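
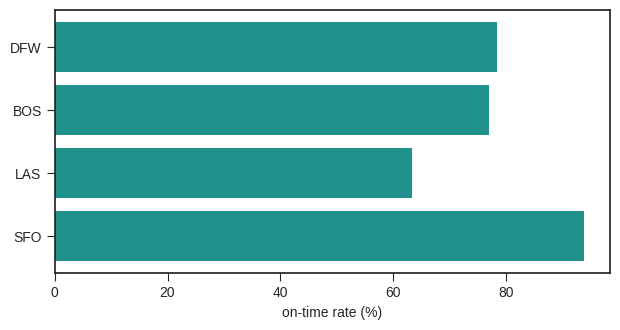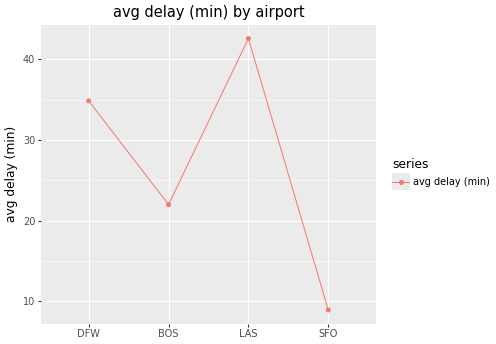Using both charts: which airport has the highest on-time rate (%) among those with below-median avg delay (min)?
SFO

Chart 2 median avg delay (min) ≈ 30; below-median airports: BOS, SFO. Among those, SFO has the highest on-time rate (%) (≈ 90).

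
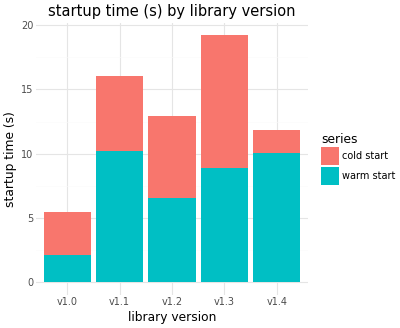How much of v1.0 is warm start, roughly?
≈ 2

warm start top ≈ 2, bottom ≈ 0; segment ≈ 2.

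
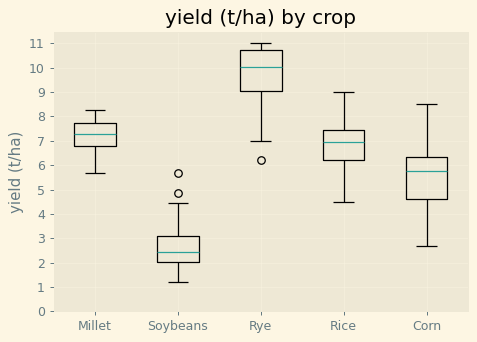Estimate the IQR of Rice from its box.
≈ 1

Q3 ≈ 7, Q1 ≈ 6; IQR ≈ 1.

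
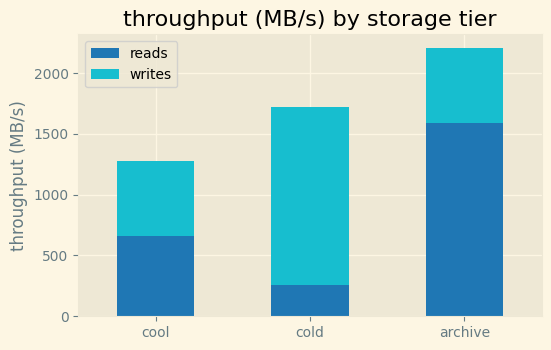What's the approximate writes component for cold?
≈ 1600

writes top ≈ 1800, bottom ≈ 200; segment ≈ 1600.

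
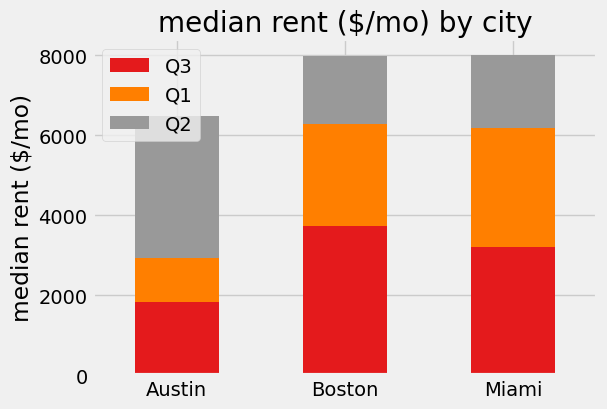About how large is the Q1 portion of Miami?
≈ 3000

Q1 top ≈ 6000, bottom ≈ 3000; segment ≈ 3000.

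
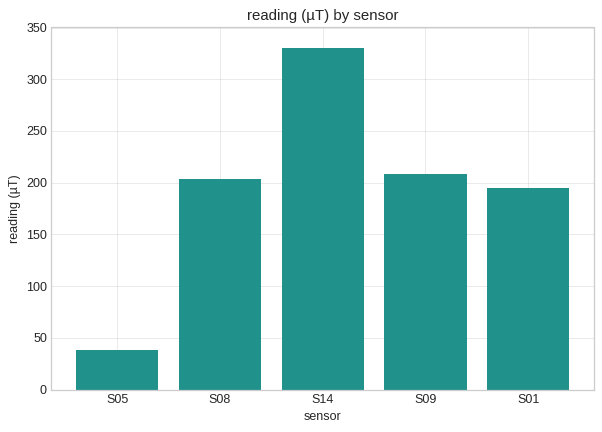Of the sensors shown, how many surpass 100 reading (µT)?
4

Above 100: S08, S14, S09, S01.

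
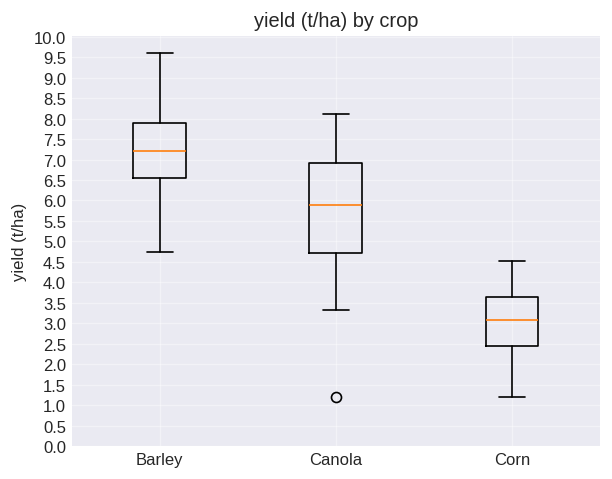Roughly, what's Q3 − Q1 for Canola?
Q3 ≈ 7.0, Q1 ≈ 4.5; IQR ≈ 2.5.

≈ 2.5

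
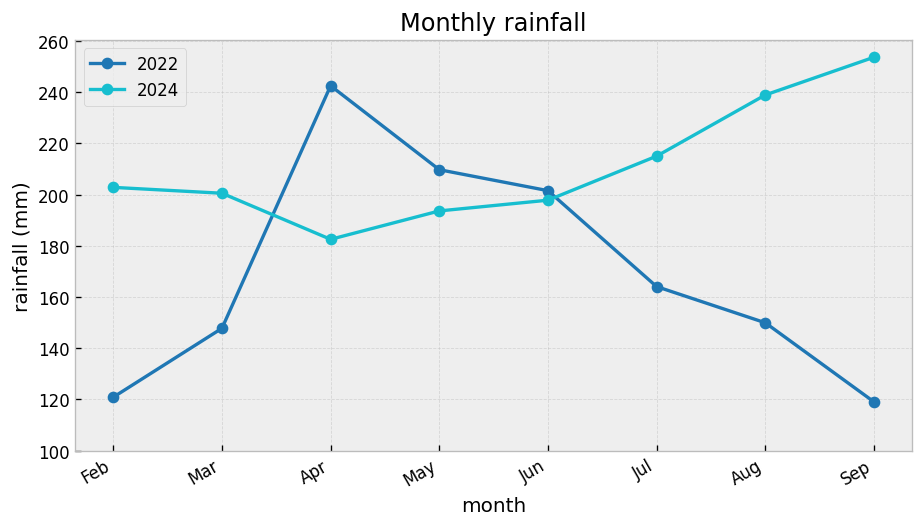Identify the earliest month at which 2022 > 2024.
Mar: 2022 ≈ 140 vs 2024 ≈ 200 (not yet); Apr: 2022 ≈ 240 vs 2024 ≈ 180 (first crossover).

Apr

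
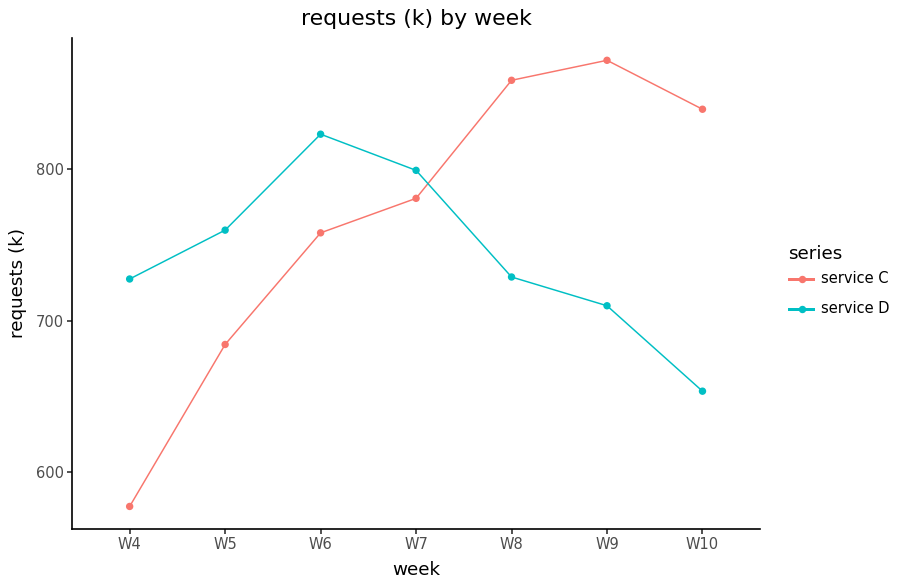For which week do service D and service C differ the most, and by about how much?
W10: service D ≈ 650, service C ≈ 850 → gap ≈ 200. Next-largest (W9) is only ≈ 175.

W10, ≈ 200 k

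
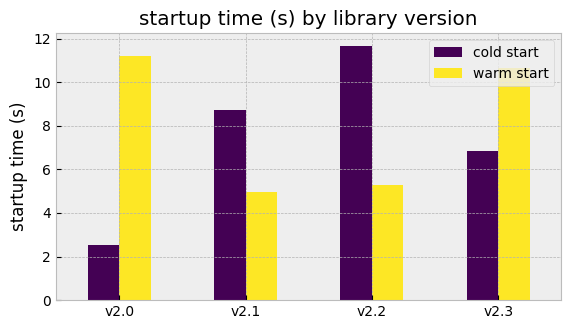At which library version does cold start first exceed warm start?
v2.1

v2.0: cold start ≈ 3 vs warm start ≈ 11 (not yet); v2.1: cold start ≈ 9 vs warm start ≈ 5 (first crossover).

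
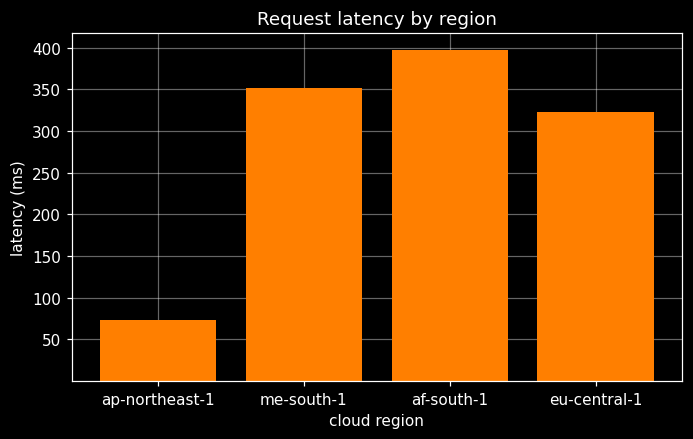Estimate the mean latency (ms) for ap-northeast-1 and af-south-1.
≈ 225

(50 + 400) / 2 ≈ 225.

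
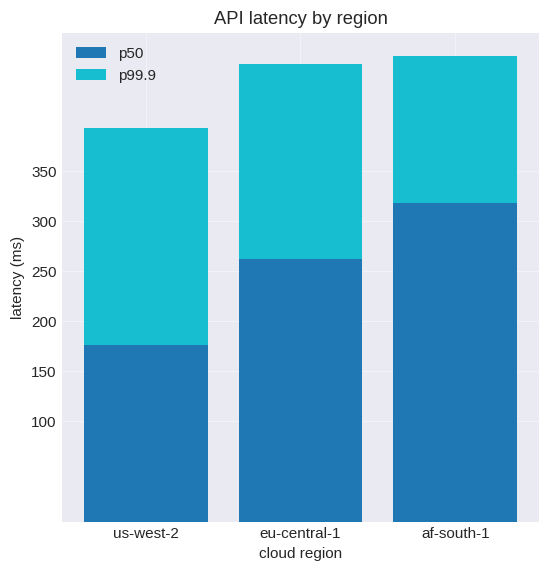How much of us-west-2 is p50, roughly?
≈ 200

p50 top ≈ 200, bottom ≈ 0; segment ≈ 200.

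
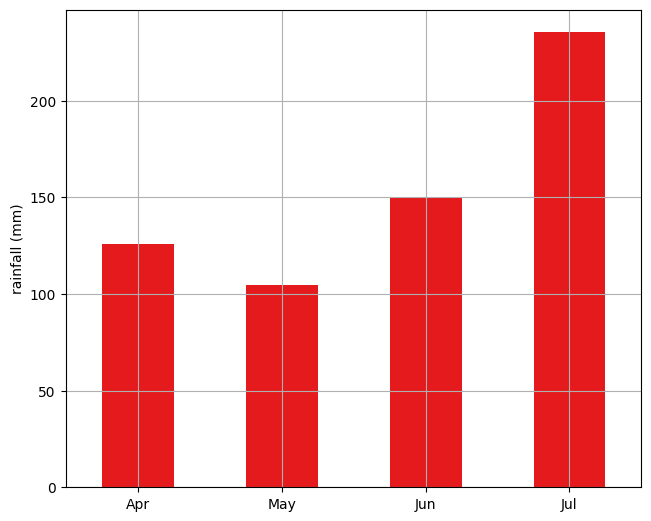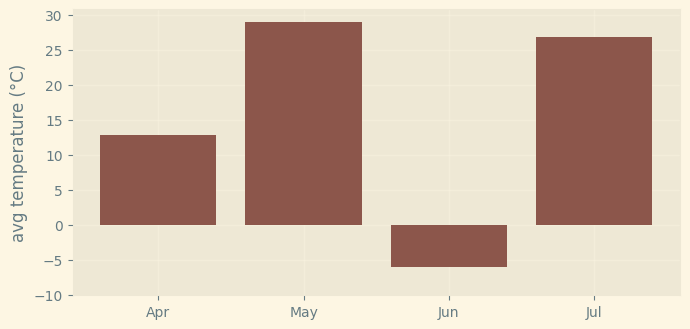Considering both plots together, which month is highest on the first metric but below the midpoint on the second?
Jun

Chart 2 median avg temperature (°C) ≈ 20; below-median months: Apr, Jun. Among those, Jun has the highest rainfall (mm) (≈ 150).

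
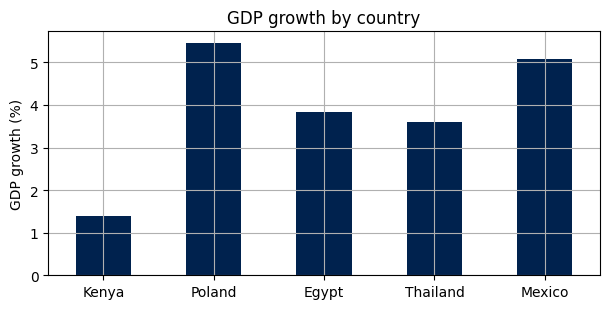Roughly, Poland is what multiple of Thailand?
≈ 1.57×

Poland ≈ 5.5, Thailand ≈ 3.5; 5.5/3.5 ≈ 1.57.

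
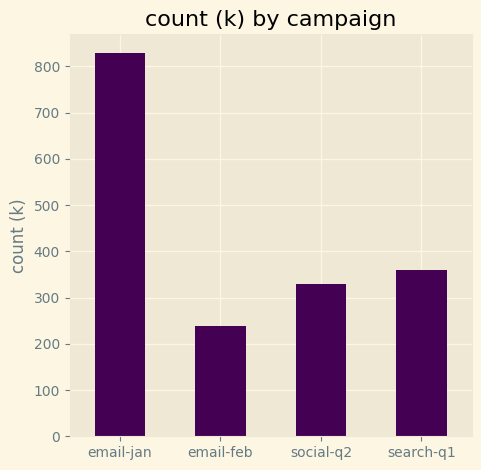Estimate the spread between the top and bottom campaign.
≈ 600

Max email-jan ≈ 800, min email-feb ≈ 200; range ≈ 600.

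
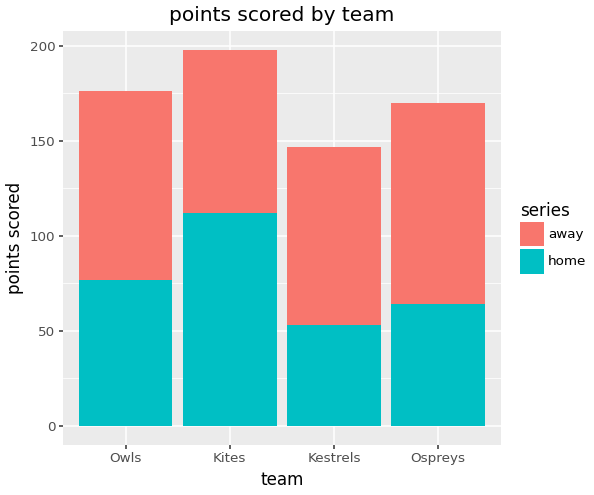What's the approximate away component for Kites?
≈ 80

away top ≈ 200, bottom ≈ 120; segment ≈ 80.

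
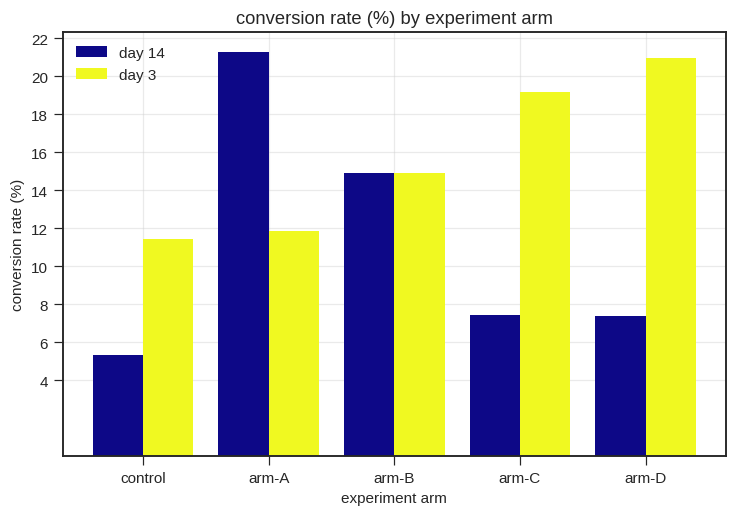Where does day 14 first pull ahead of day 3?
control: day 14 ≈ 6 vs day 3 ≈ 12 (not yet); arm-A: day 14 ≈ 22 vs day 3 ≈ 12 (first crossover).

arm-A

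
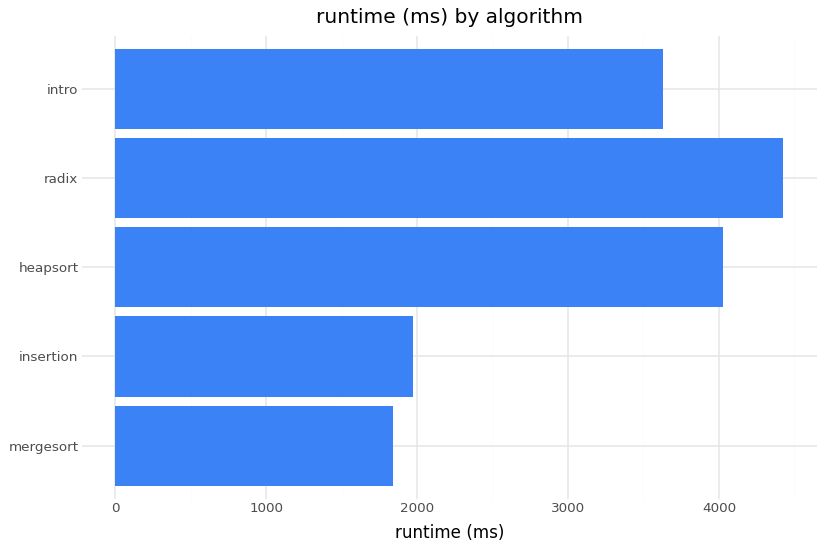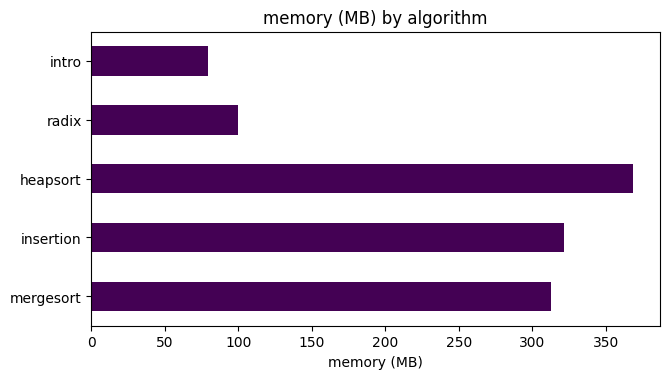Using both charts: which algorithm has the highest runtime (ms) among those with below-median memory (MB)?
Chart 2 median memory (MB) ≈ 300; below-median algorithms: radix, intro. Among those, radix has the highest runtime (ms) (≈ 4500).

radix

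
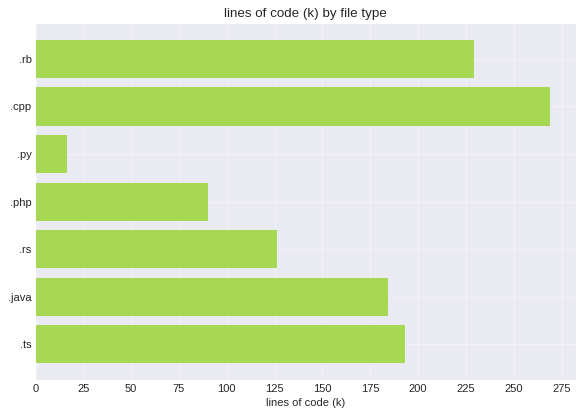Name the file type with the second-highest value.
Top 3: .cpp ≈ 275, .rb ≈ 225, .ts ≈ 200.

.rb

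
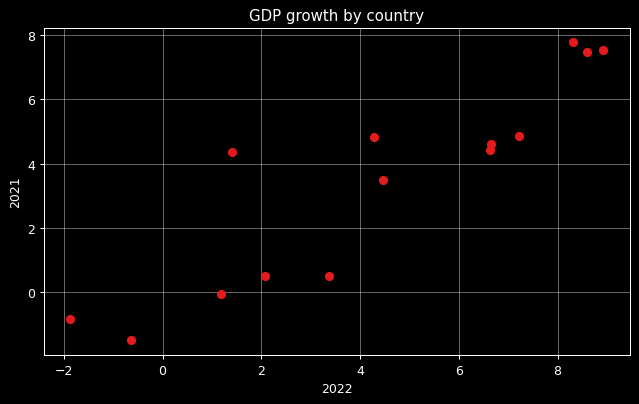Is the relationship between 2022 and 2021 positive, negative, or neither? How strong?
Points are positively correlated; strong (|r| ≈ 0.9).

positive, strong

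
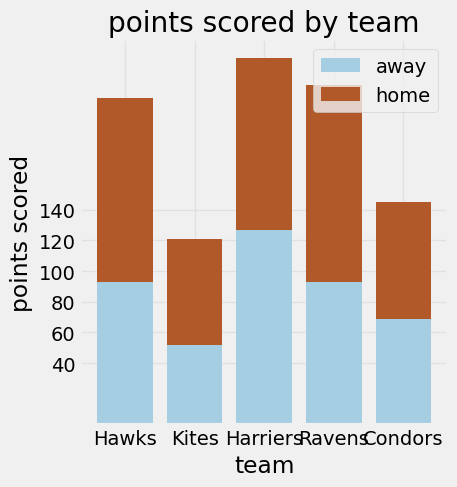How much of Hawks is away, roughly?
≈ 100

away top ≈ 100, bottom ≈ 0; segment ≈ 100.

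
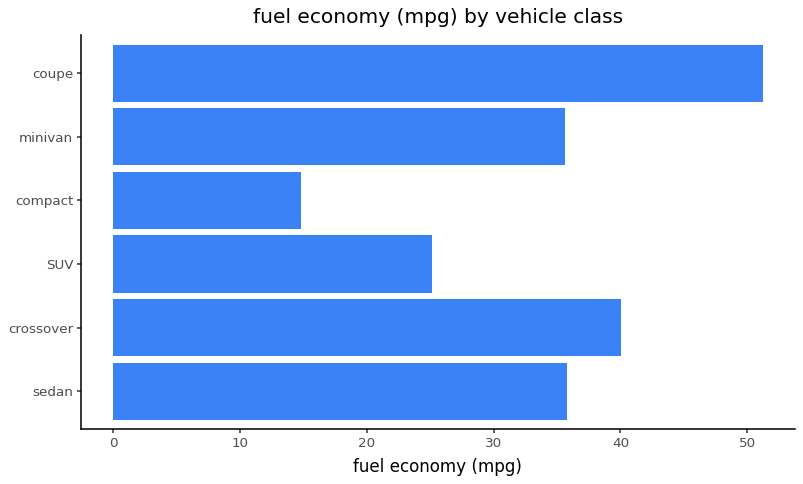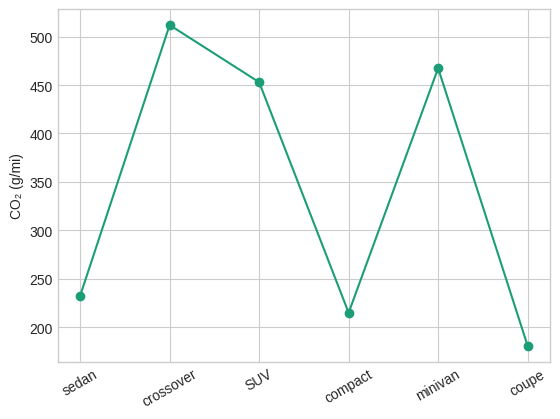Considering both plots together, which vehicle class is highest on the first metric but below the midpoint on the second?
Chart 2 median CO₂ (g/mi) ≈ 350; below-median vehicle classes: sedan, compact, coupe. Among those, coupe has the highest fuel economy (mpg) (≈ 50).

coupe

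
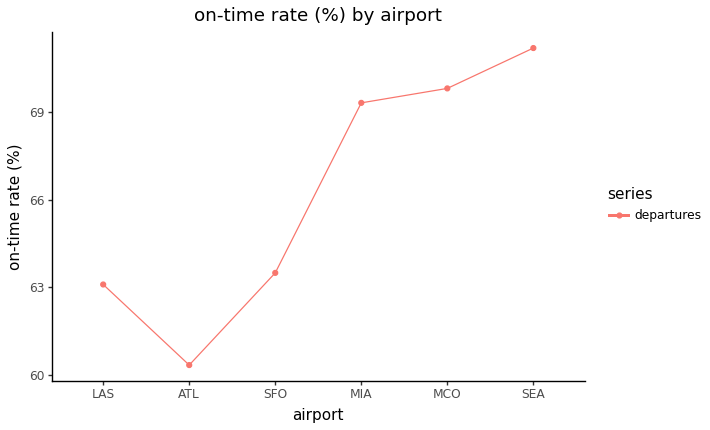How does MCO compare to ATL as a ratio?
MCO ≈ 70, ATL ≈ 60; 70/60 ≈ 1.17.

≈ 1.17×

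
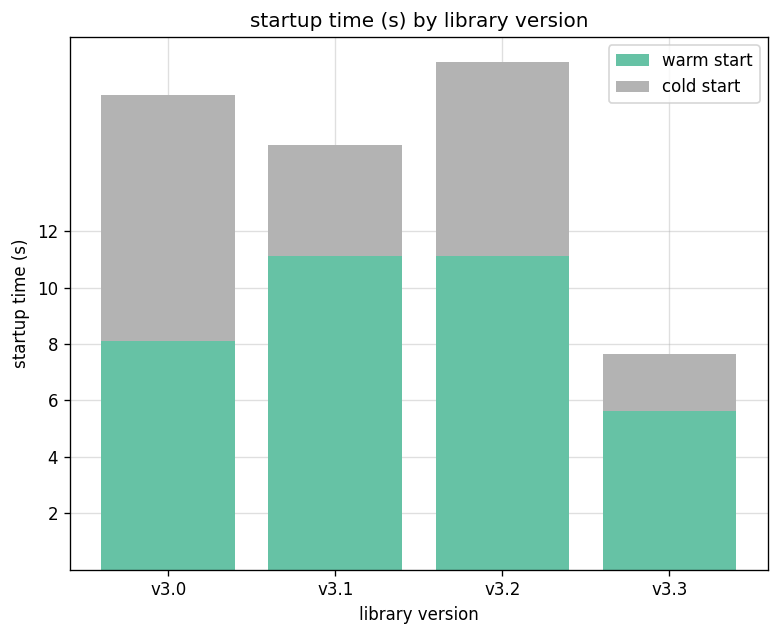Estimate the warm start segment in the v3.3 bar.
≈ 6

warm start top ≈ 6, bottom ≈ 0; segment ≈ 6.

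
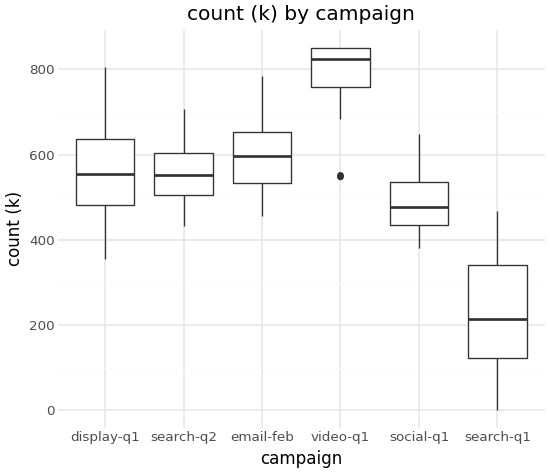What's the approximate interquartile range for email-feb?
≈ 100

Q3 ≈ 650, Q1 ≈ 550; IQR ≈ 100.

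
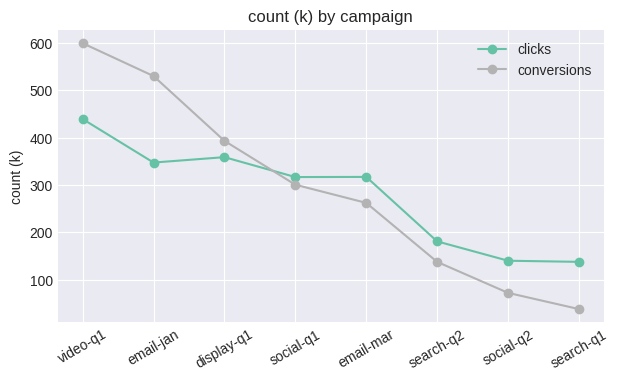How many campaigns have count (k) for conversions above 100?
6

Above 100: video-q1, email-jan, display-q1, social-q1, email-mar, search-q2.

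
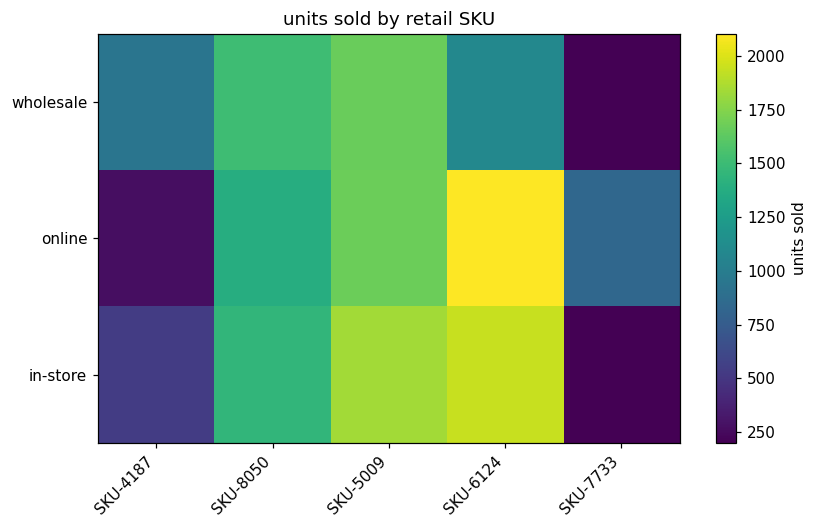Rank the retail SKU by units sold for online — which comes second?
SKU-5009

Top 3 for online: SKU-6124 ≈ 2200, SKU-5009 ≈ 1600, SKU-8050 ≈ 1400.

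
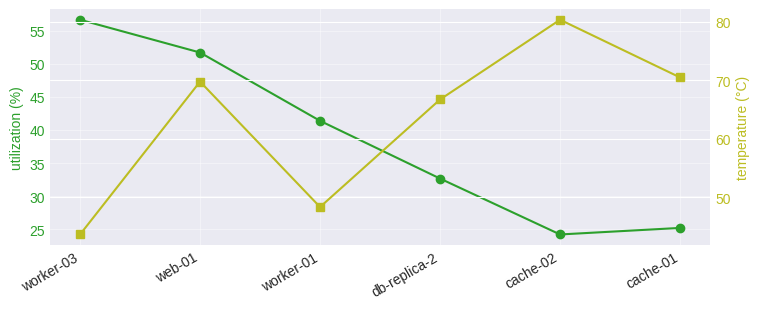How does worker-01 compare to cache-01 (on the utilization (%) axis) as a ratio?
≈ 1.6×

worker-01 ≈ 40, cache-01 ≈ 25; 40/25 ≈ 1.6.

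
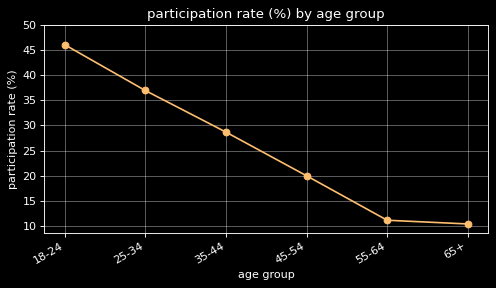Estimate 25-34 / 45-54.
25-34 ≈ 35, 45-54 ≈ 20; 35/20 ≈ 1.75.

≈ 1.75×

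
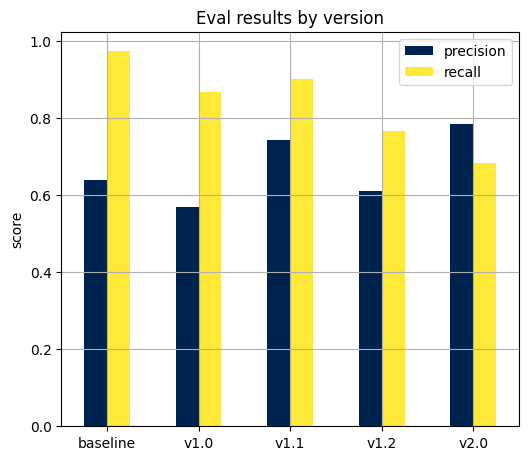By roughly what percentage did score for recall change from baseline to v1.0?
≈ -10%

baseline ≈ 1.0, v1.0 ≈ 0.9; (0.9 − 1.0) / 1.0 ≈ -10%.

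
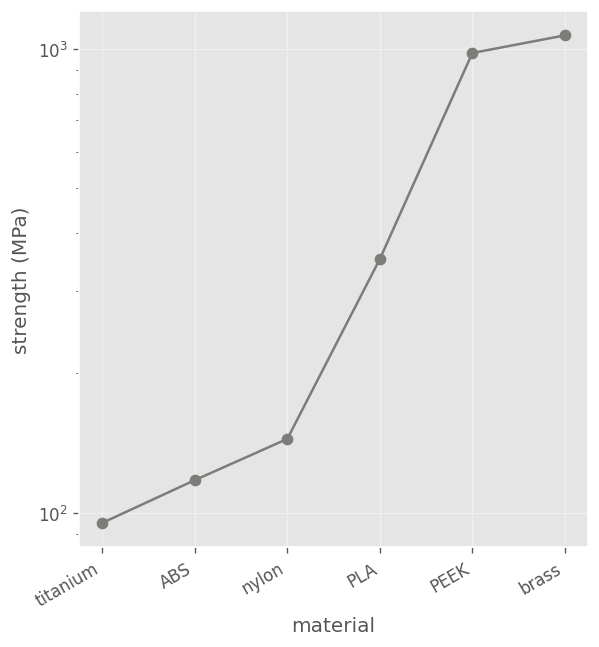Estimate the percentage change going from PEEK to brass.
PEEK ≈ 1000, brass ≈ 1100; (1100 − 1000) / 1000 ≈ +10%.

≈ +10%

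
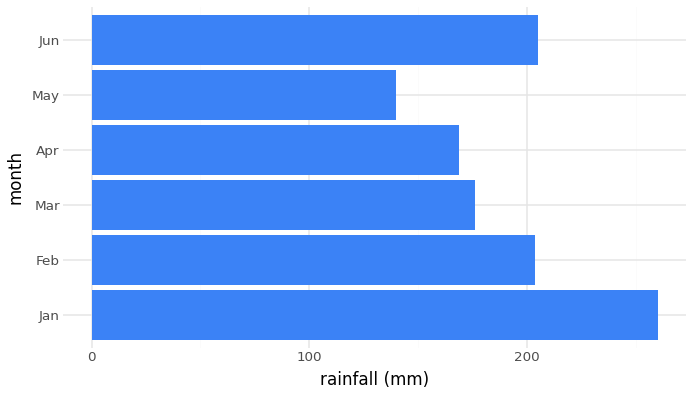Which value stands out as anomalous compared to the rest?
Jan ≈ 250; the rest sit between ≈ 150 and ≈ 200.

Jan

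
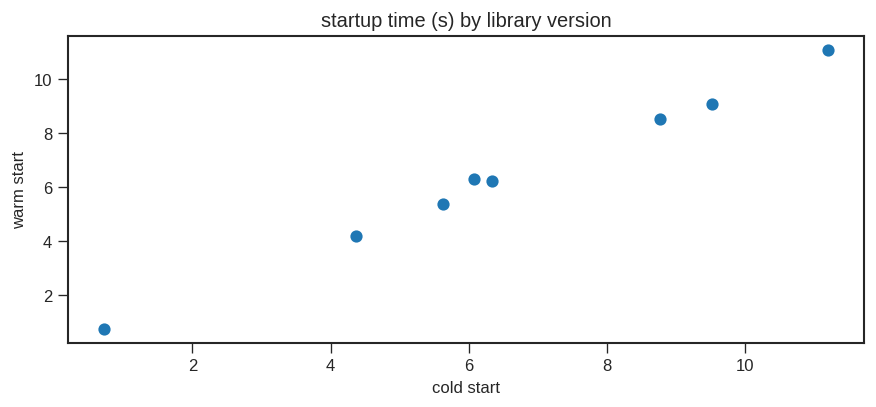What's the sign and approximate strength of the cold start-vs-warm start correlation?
positive, strong

Points are positively correlated; strong (|r| ≈ 1.0).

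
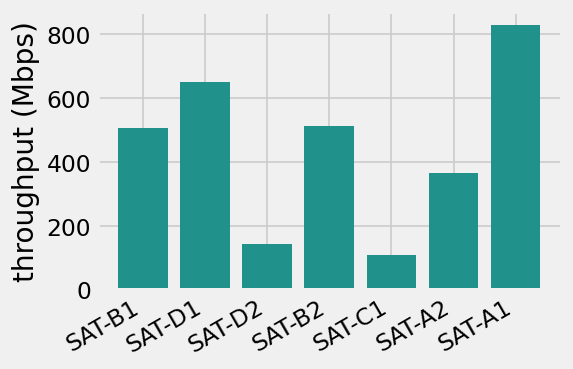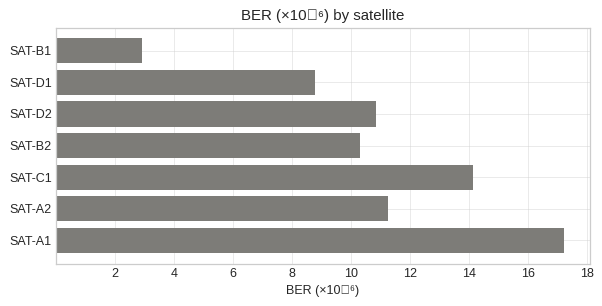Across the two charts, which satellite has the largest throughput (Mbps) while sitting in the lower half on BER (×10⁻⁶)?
Chart 2 median BER (×10⁻⁶) ≈ 10; below-median satellites: SAT-B1, SAT-D1, SAT-B2. Among those, SAT-D1 has the highest throughput (Mbps) (≈ 600).

SAT-D1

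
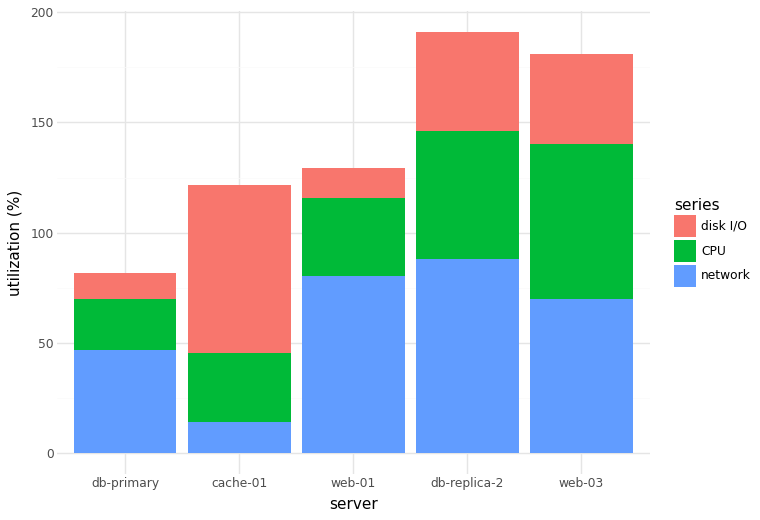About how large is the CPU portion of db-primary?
CPU top ≈ 60, bottom ≈ 40; segment ≈ 20.

≈ 20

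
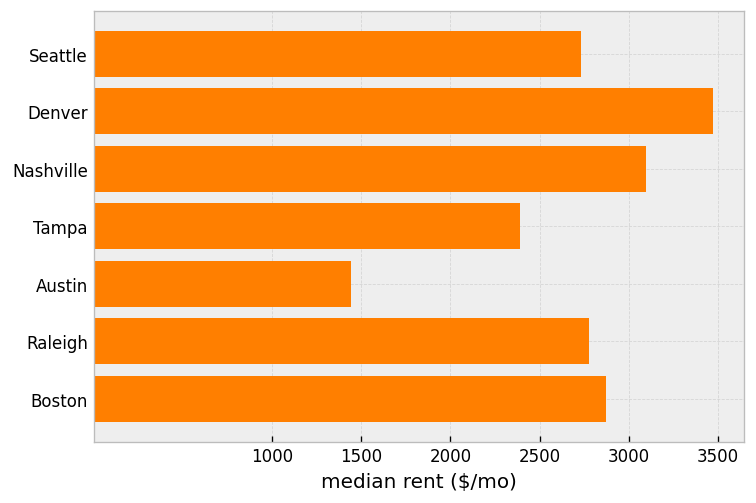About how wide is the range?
Max Denver ≈ 3500, min Austin ≈ 1500; range ≈ 2000.

≈ 2000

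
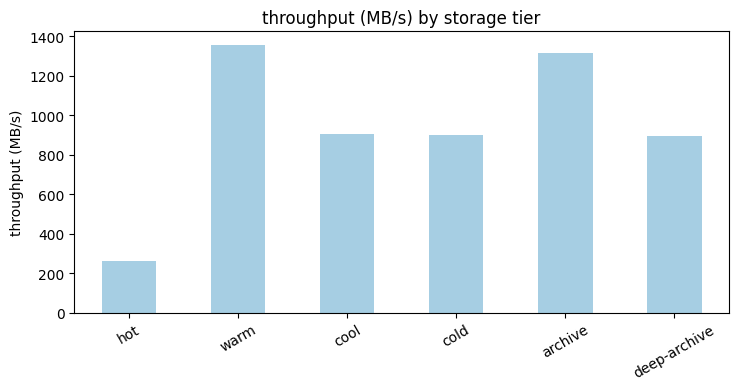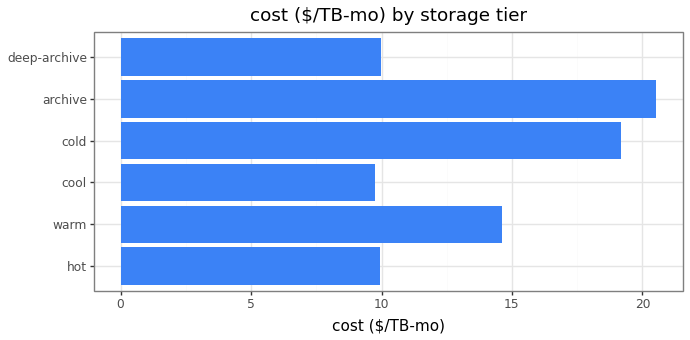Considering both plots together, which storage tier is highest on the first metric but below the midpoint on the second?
cool

Chart 2 median cost ($/TB-mo) ≈ 12; below-median storage tiers: hot, cool, deep-archive. Among those, cool has the highest throughput (MB/s) (≈ 1000).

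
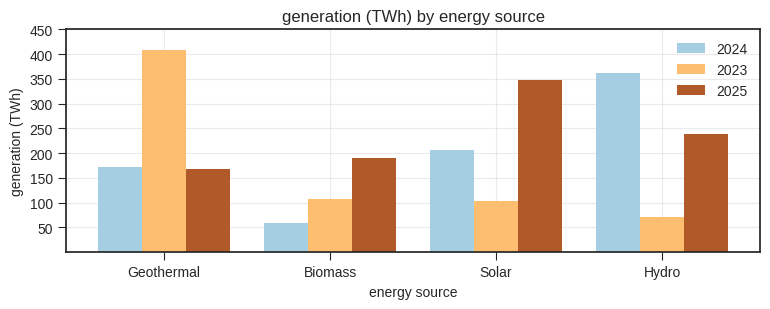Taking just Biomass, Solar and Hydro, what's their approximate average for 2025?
(200 + 350 + 250) / 3 ≈ 267.

≈ 267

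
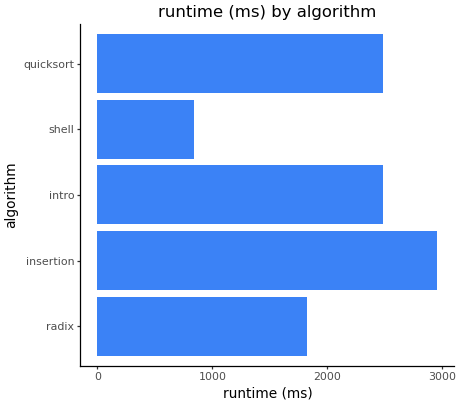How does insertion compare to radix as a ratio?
insertion ≈ 3000, radix ≈ 2000; 3000/2000 ≈ 1.5.

≈ 1.5×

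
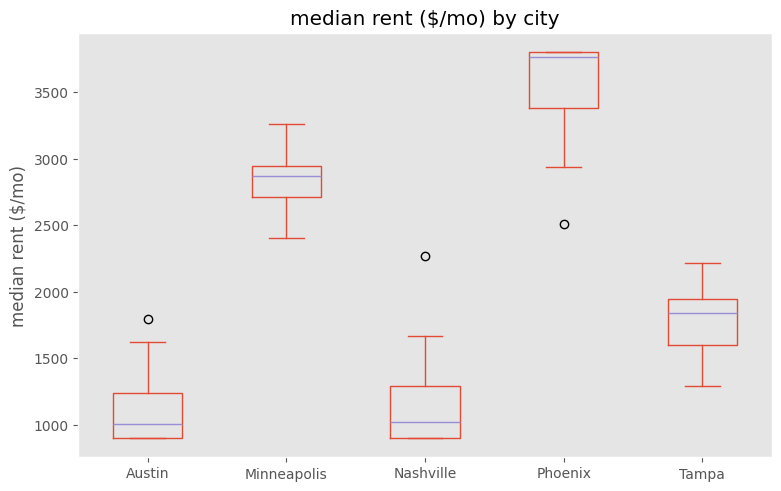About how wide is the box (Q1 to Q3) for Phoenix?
≈ 500

Q3 ≈ 4000, Q1 ≈ 3500; IQR ≈ 500.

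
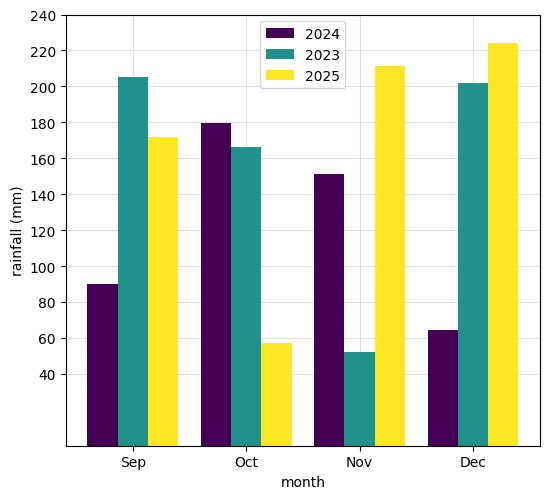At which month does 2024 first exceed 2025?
Oct

Sep: 2024 ≈ 80 vs 2025 ≈ 180 (not yet); Oct: 2024 ≈ 180 vs 2025 ≈ 60 (first crossover).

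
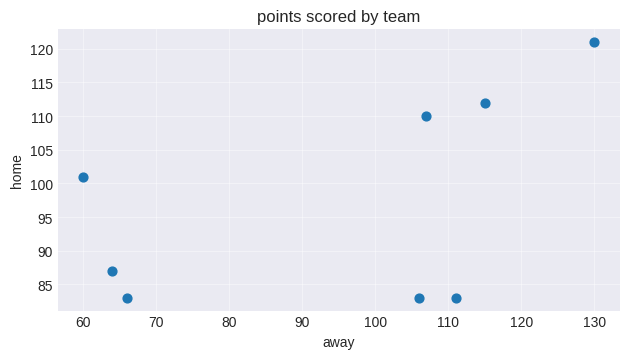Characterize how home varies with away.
Points are positively correlated; moderate (|r| ≈ 0.5).

positive, moderate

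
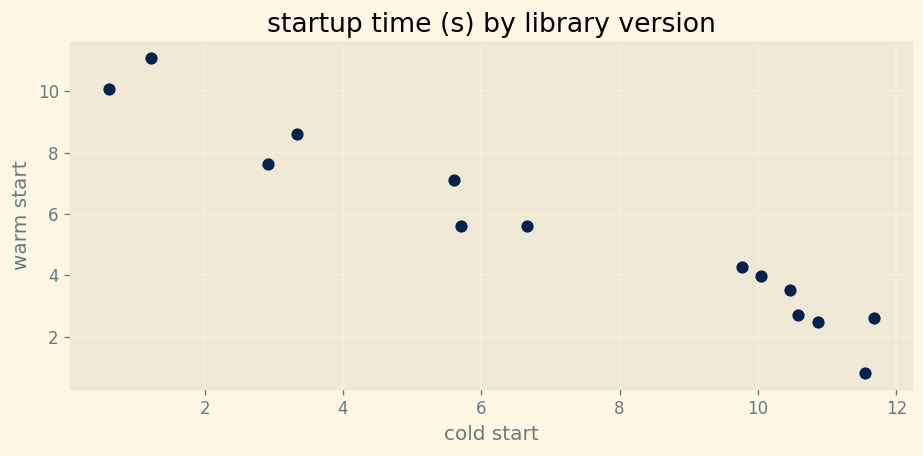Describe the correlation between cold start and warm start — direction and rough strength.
negative, strong

Points are negatively correlated; strong (|r| ≈ 1.0).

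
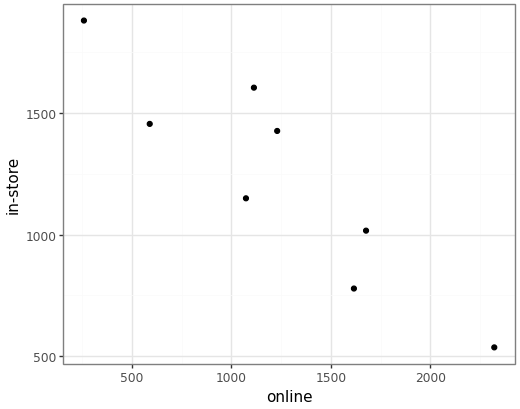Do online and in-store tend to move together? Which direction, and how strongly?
Points are negatively correlated; strong (|r| ≈ 0.9).

negative, strong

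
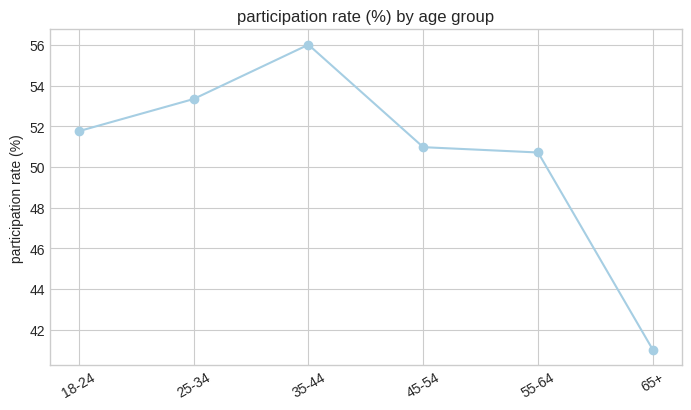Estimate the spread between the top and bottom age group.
≈ 14

Max 35-44 ≈ 56, min 65+ ≈ 42; range ≈ 14.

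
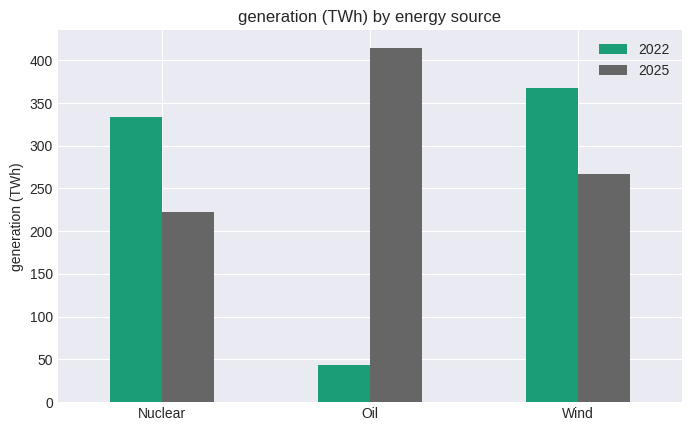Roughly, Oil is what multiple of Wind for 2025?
Oil ≈ 400, Wind ≈ 250; 400/250 ≈ 1.6.

≈ 1.6×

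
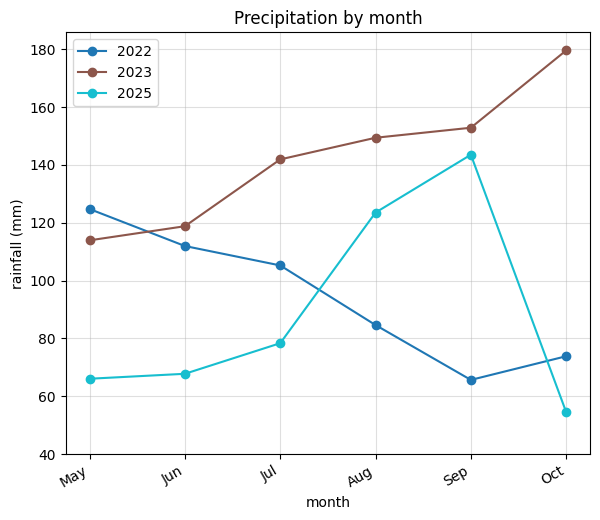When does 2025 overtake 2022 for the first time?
Aug

Jul: 2025 ≈ 80 vs 2022 ≈ 100 (not yet); Aug: 2025 ≈ 120 vs 2022 ≈ 80 (first crossover).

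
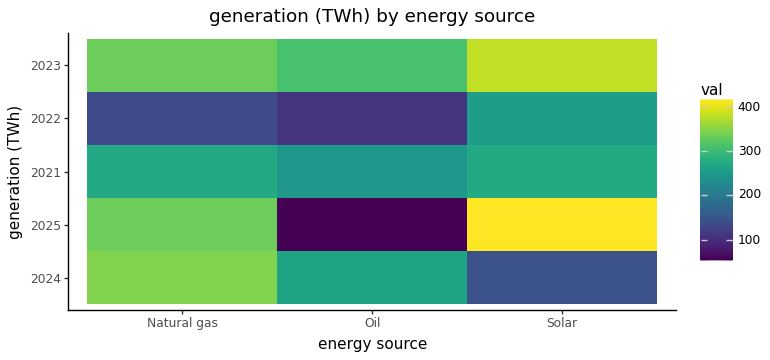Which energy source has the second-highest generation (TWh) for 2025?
Top 3 for 2025: Solar ≈ 400, Natural gas ≈ 350, Oil ≈ 50.

Natural gas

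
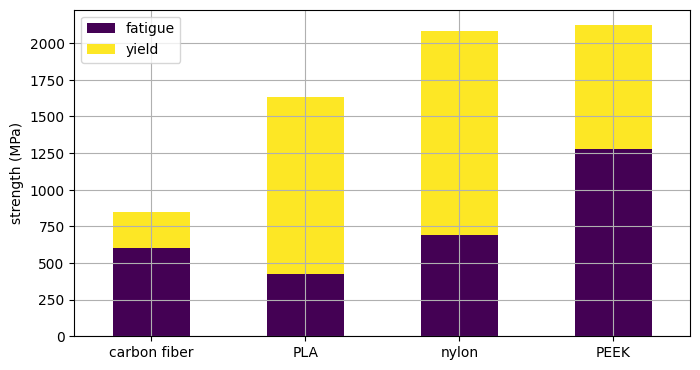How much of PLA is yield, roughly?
≈ 1200

yield top ≈ 1600, bottom ≈ 400; segment ≈ 1200.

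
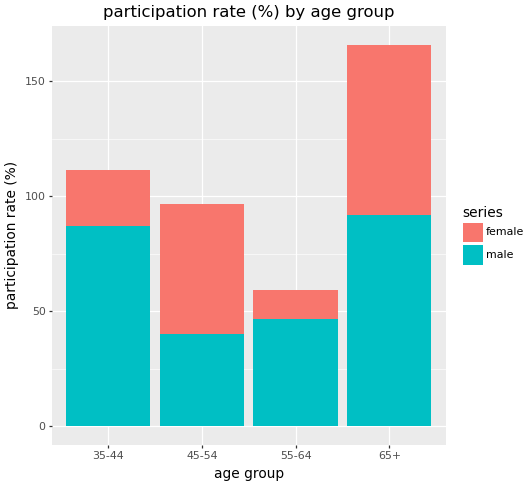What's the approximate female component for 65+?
female top ≈ 160, bottom ≈ 100; segment ≈ 60.

≈ 60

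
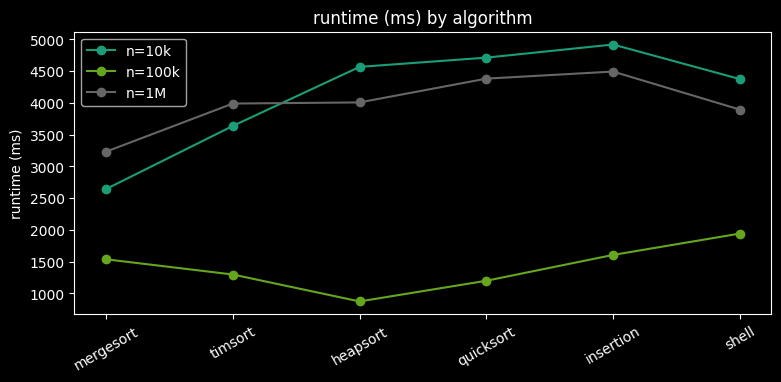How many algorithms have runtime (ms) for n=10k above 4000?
Above 4000: heapsort, quicksort, insertion, shell.

4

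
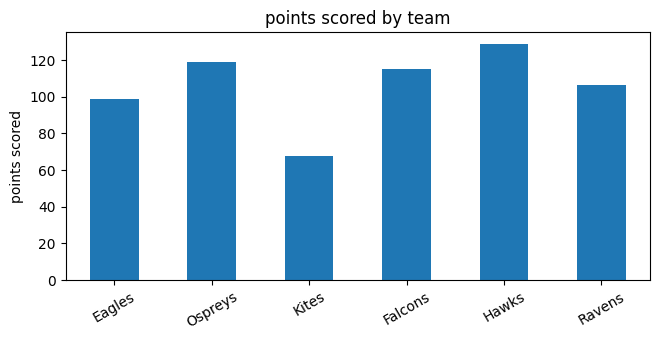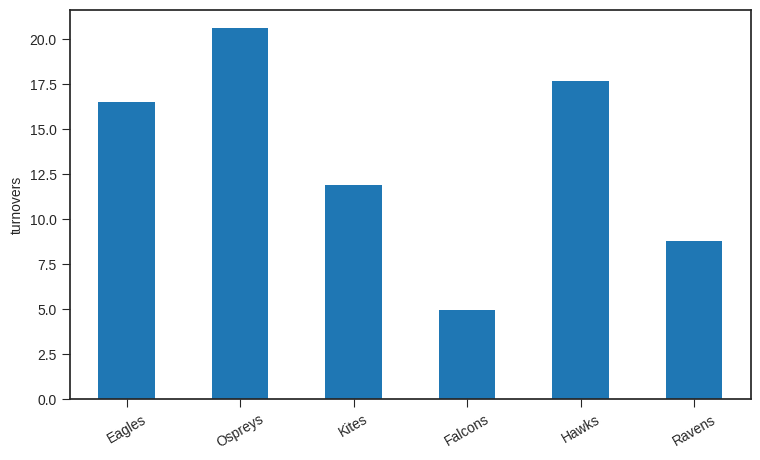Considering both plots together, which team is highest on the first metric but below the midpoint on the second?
Falcons

Chart 2 median turnovers ≈ 14; below-median teams: Kites, Falcons, Ravens. Among those, Falcons has the highest points scored (≈ 120).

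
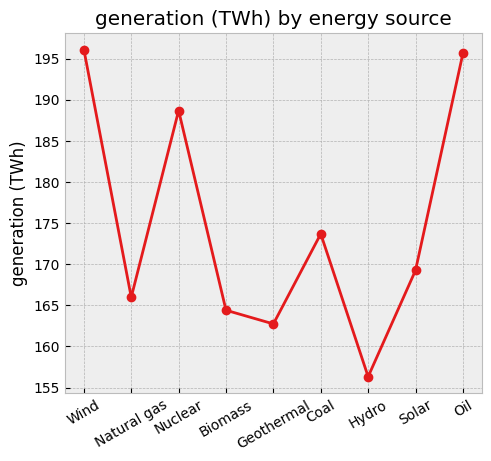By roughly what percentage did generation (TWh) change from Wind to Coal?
Wind ≈ 195, Coal ≈ 175; (175 − 195) / 195 ≈ -10.3%.

≈ -10.3%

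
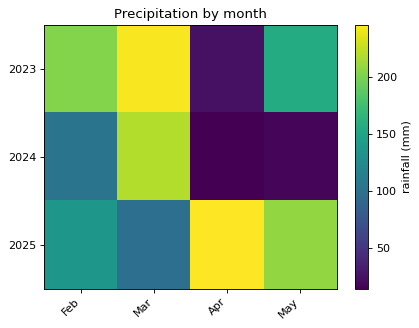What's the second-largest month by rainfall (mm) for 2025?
May

Top 3 for 2025: Apr ≈ 240, May ≈ 200, Feb ≈ 140.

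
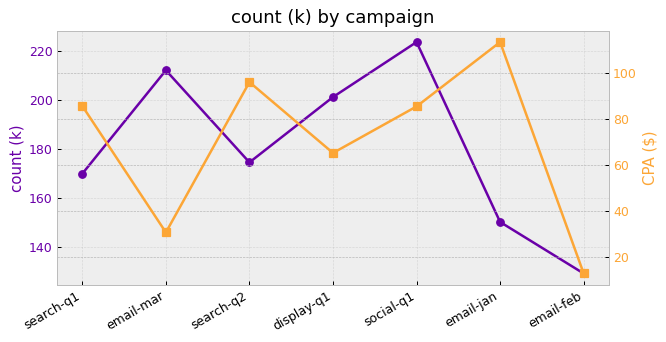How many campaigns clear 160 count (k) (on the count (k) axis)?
5

Above 160: search-q1, email-mar, search-q2, display-q1, social-q1.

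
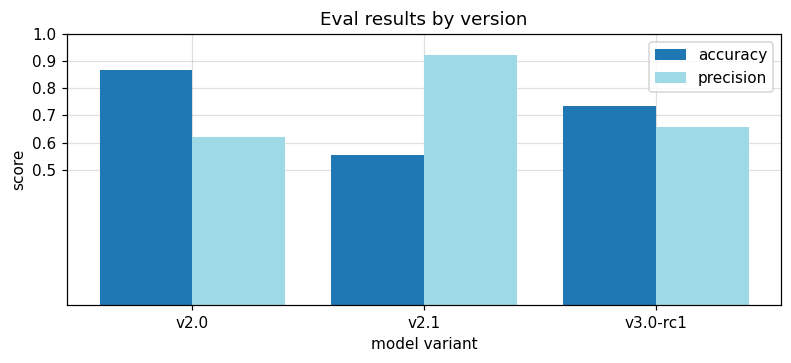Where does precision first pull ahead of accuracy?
v2.1

v2.0: precision ≈ 0.6 vs accuracy ≈ 0.9 (not yet); v2.1: precision ≈ 0.9 vs accuracy ≈ 0.6 (first crossover).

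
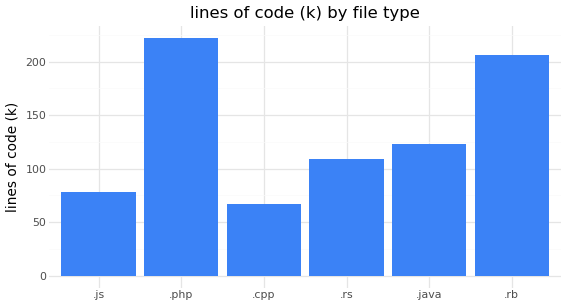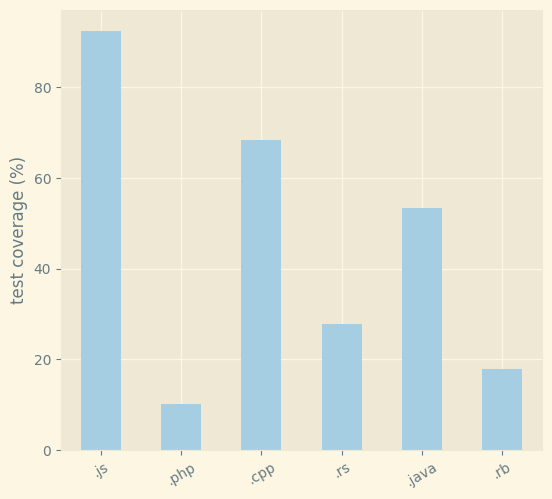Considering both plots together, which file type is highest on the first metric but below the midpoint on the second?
Chart 2 median test coverage (%) ≈ 40; below-median file types: .php, .rs, .rb. Among those, .php has the highest lines of code (k) (≈ 225).

.php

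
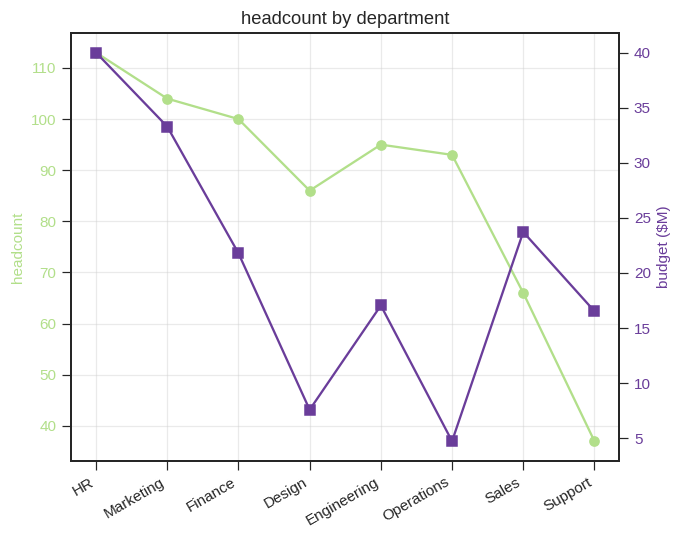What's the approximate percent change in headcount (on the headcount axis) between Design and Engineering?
≈ +11.1%

Design ≈ 90, Engineering ≈ 100; (100 − 90) / 90 ≈ +11.1%.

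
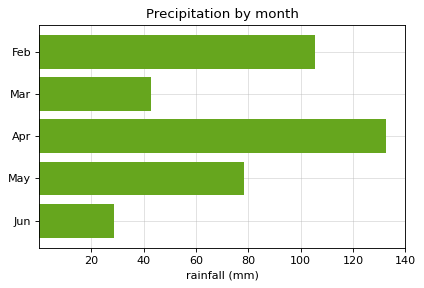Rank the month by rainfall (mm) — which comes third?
May

Top 4: Apr ≈ 140, Feb ≈ 100, May ≈ 80, Mar ≈ 40.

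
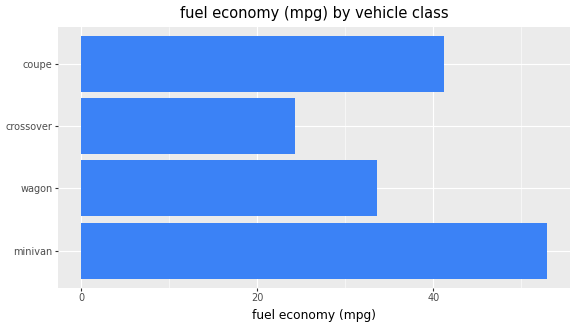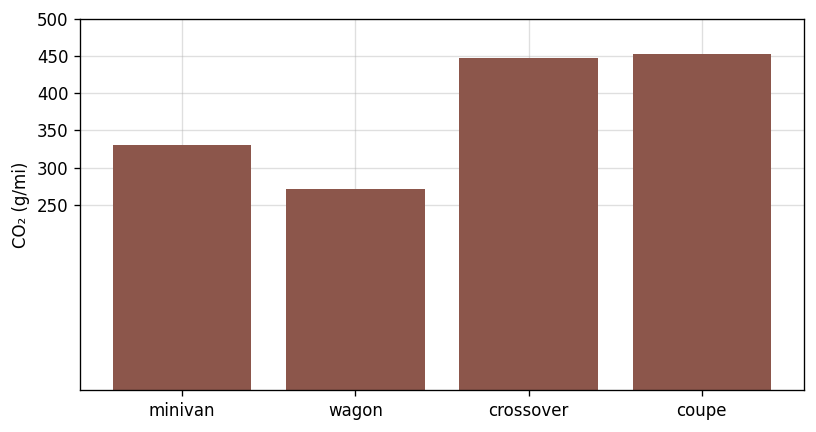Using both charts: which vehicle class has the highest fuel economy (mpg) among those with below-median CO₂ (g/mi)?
minivan

Chart 2 median CO₂ (g/mi) ≈ 400; below-median vehicle classes: minivan, wagon. Among those, minivan has the highest fuel economy (mpg) (≈ 55).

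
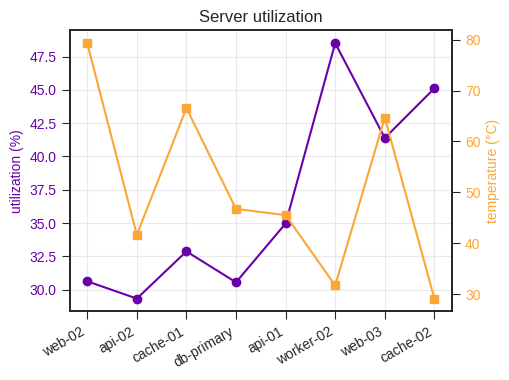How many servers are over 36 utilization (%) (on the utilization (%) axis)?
3

Above 36: worker-02, web-03, cache-02.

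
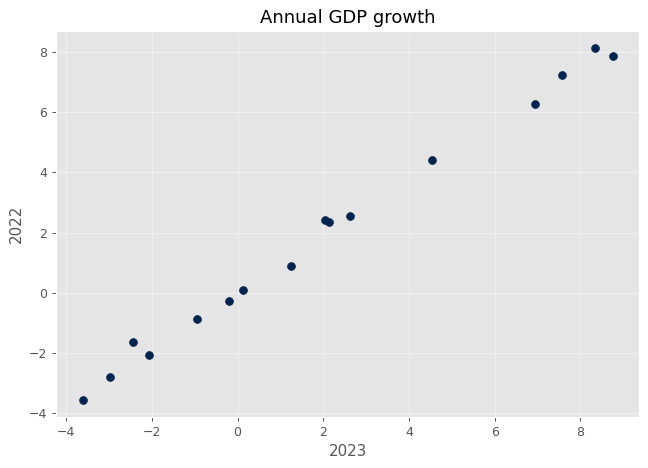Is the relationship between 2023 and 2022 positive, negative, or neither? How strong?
positive, strong

Points are positively correlated; strong (|r| ≈ 1.0).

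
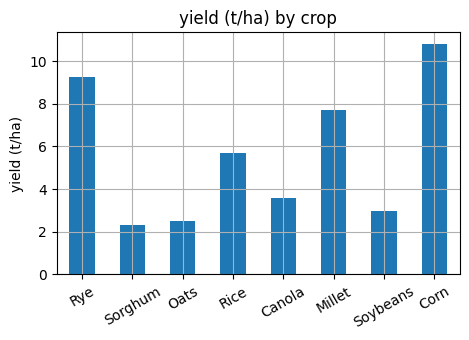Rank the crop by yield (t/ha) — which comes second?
Rye

Top 3: Corn ≈ 11, Rye ≈ 9, Millet ≈ 8.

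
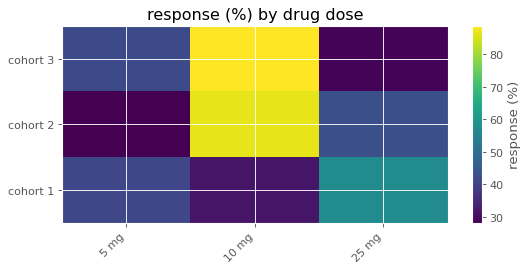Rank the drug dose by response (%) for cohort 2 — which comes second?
25 mg

Top 3 for cohort 2: 10 mg ≈ 90, 25 mg ≈ 40, 5 mg ≈ 30.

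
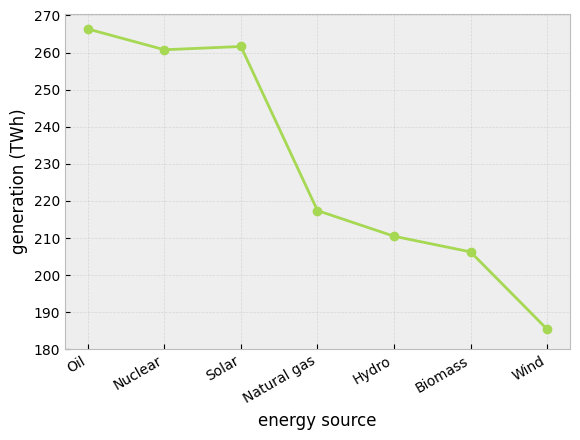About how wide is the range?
Max Oil ≈ 270, min Wind ≈ 190; range ≈ 80.

≈ 80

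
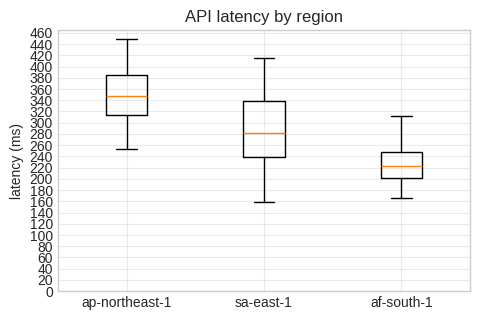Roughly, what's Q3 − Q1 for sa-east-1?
≈ 100

Q3 ≈ 340, Q1 ≈ 240; IQR ≈ 100.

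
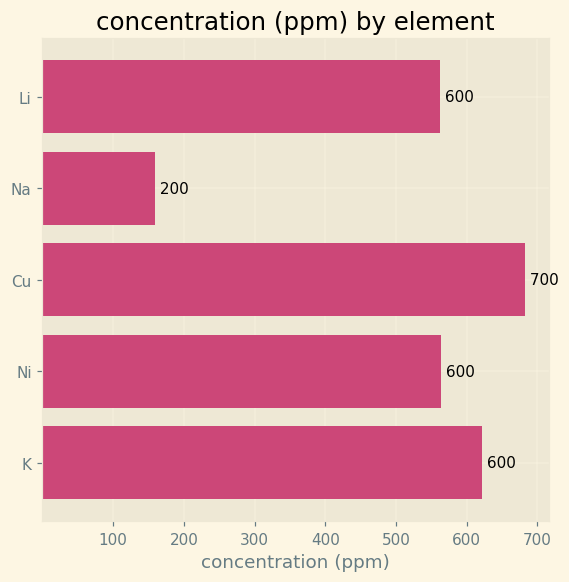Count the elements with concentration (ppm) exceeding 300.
4

Above 300: Li, Cu, Ni, K.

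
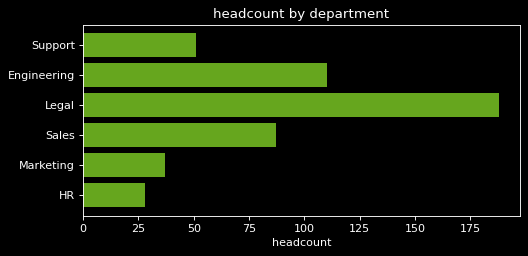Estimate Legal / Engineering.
Legal ≈ 180, Engineering ≈ 120; 180/120 ≈ 1.5.

≈ 1.5×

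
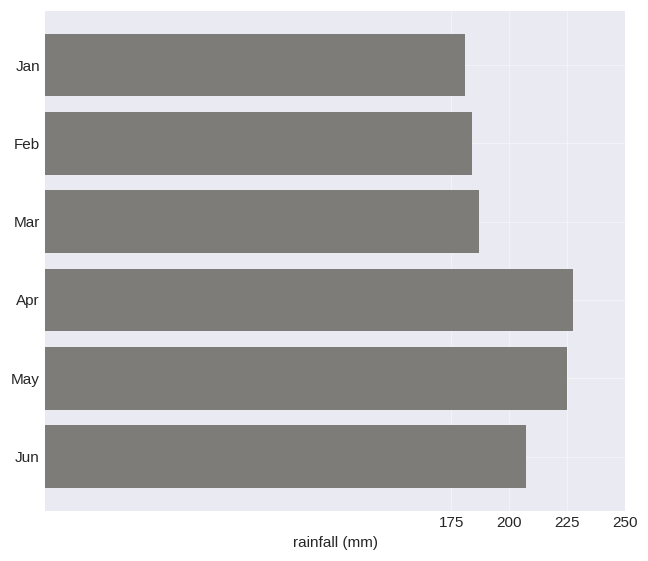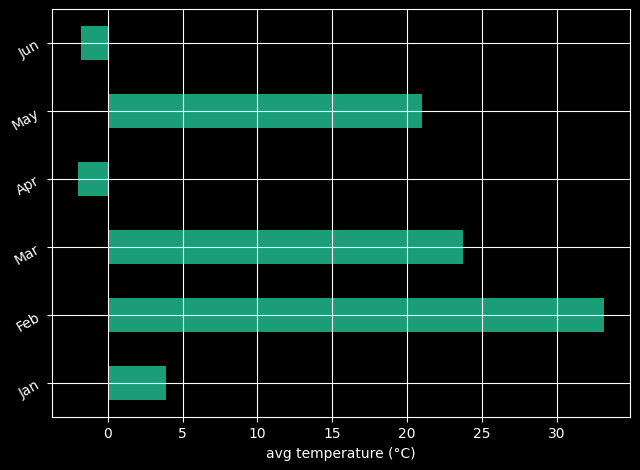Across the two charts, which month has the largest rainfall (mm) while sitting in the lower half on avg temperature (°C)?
Chart 2 median avg temperature (°C) ≈ 10; below-median months: Jan, Apr, Jun. Among those, Apr has the highest rainfall (mm) (≈ 225).

Apr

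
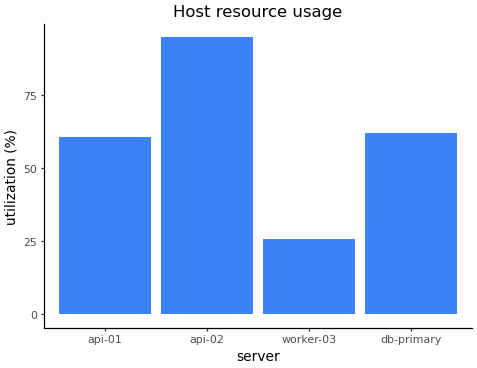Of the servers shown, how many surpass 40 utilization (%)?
3

Above 40: api-01, api-02, db-primary.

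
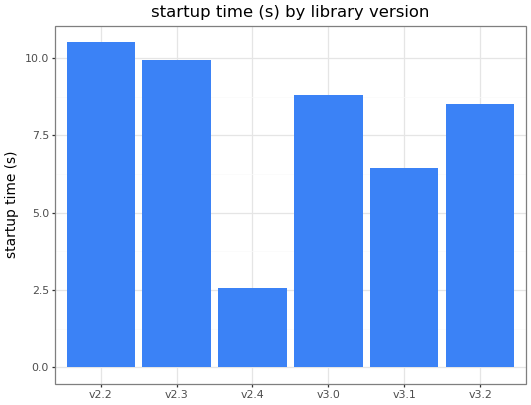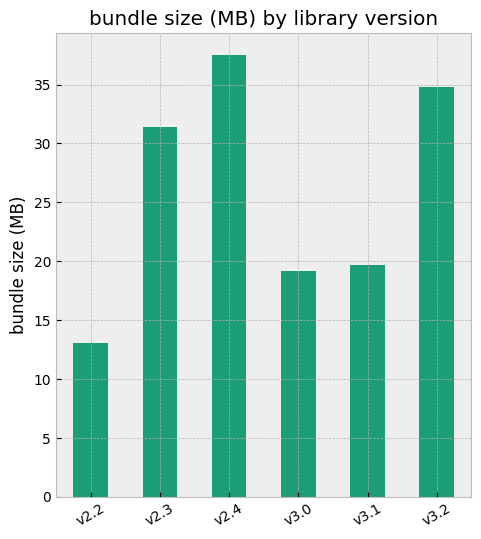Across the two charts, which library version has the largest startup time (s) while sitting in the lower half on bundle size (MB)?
Chart 2 median bundle size (MB) ≈ 25; below-median library versions: v2.2, v3.0, v3.1. Among those, v2.2 has the highest startup time (s) (≈ 11).

v2.2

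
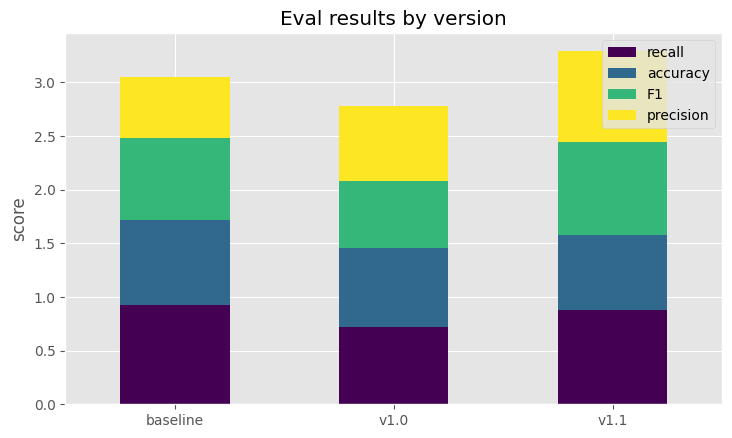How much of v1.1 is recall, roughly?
recall top ≈ 1.0, bottom ≈ 0.0; segment ≈ 1.0.

≈ 1.0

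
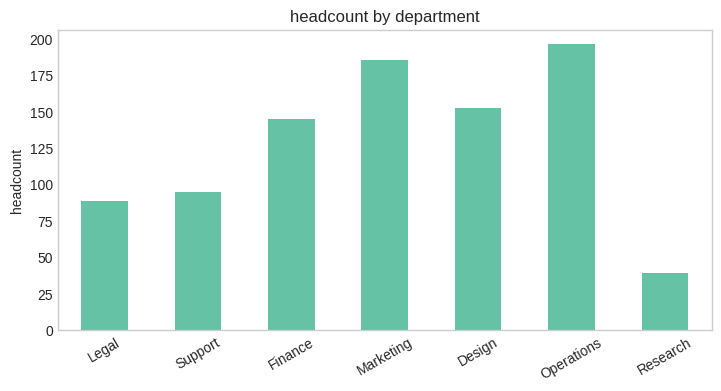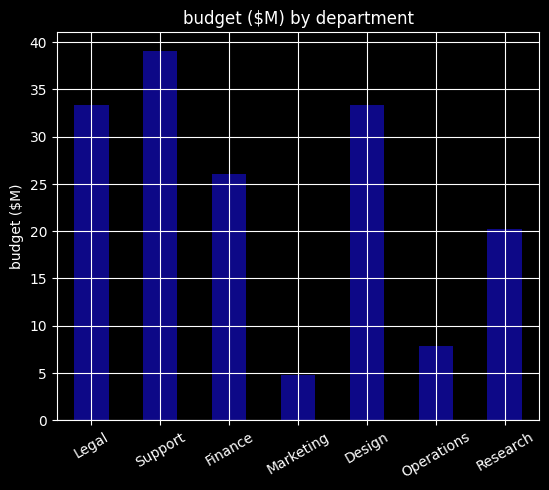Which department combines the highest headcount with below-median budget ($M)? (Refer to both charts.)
Chart 2 median budget ($M) ≈ 25; below-median departments: Marketing, Operations, Research. Among those, Operations has the highest headcount (≈ 200).

Operations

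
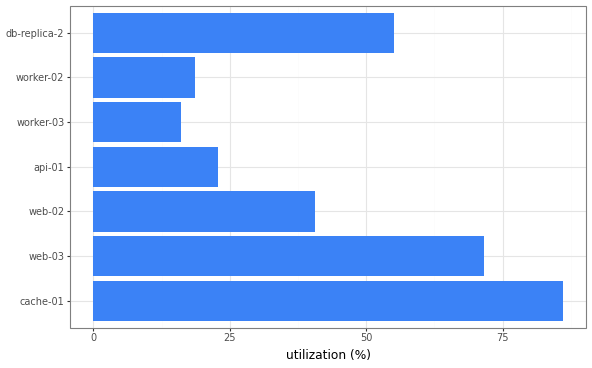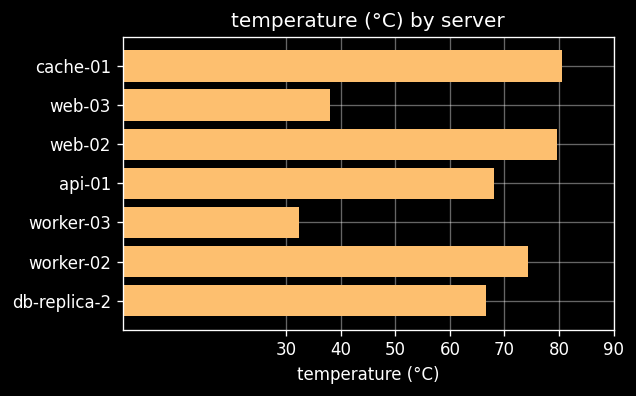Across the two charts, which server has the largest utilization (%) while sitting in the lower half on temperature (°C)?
web-03

Chart 2 median temperature (°C) ≈ 70; below-median servers: web-03, worker-03, db-replica-2. Among those, web-03 has the highest utilization (%) (≈ 70).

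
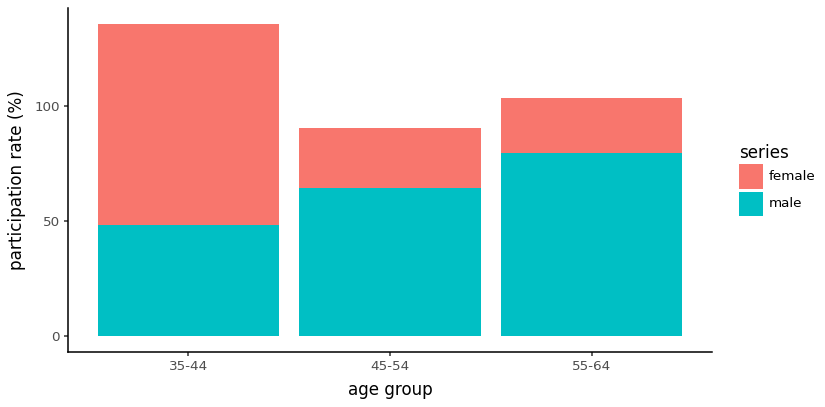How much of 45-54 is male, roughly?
≈ 60

male top ≈ 60, bottom ≈ 0; segment ≈ 60.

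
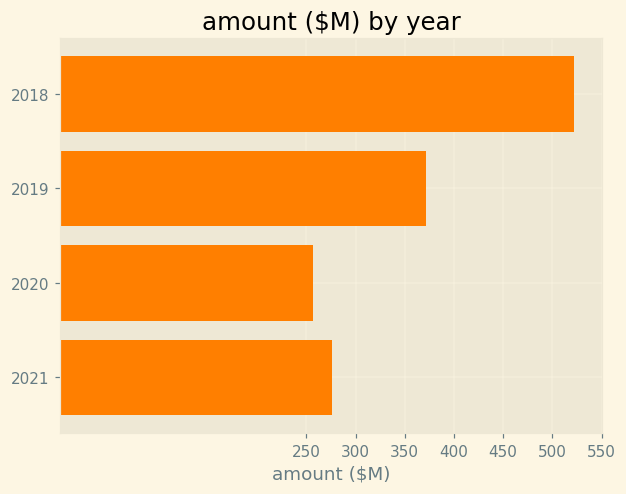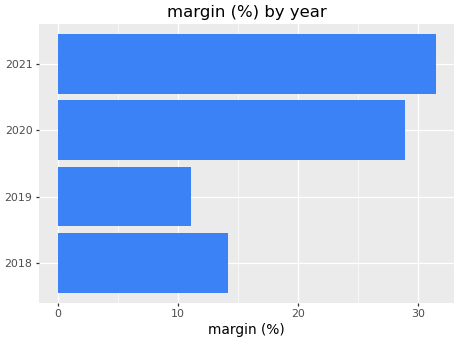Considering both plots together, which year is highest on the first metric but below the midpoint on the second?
2018

Chart 2 median margin (%) ≈ 20; below-median years: 2018, 2019. Among those, 2018 has the highest amount ($M) (≈ 500).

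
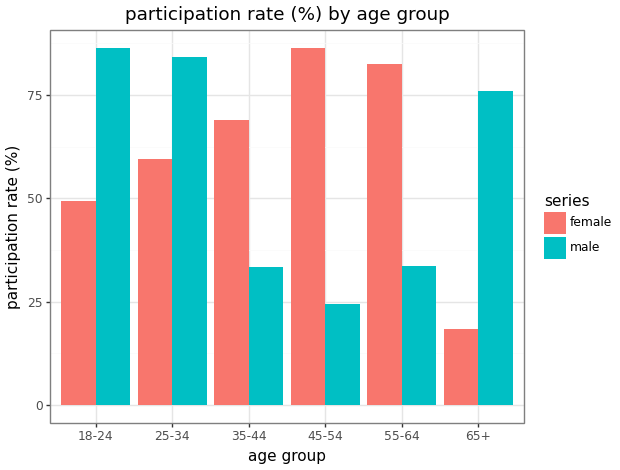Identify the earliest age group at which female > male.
25-34: female ≈ 60 vs male ≈ 80 (not yet); 35-44: female ≈ 70 vs male ≈ 30 (first crossover).

35-44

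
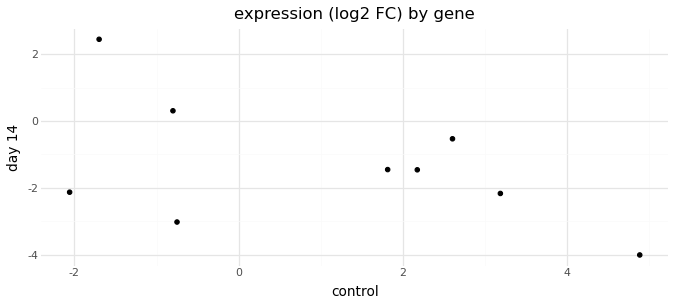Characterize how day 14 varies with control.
negative, moderate

Points are negatively correlated; moderate (|r| ≈ 0.5).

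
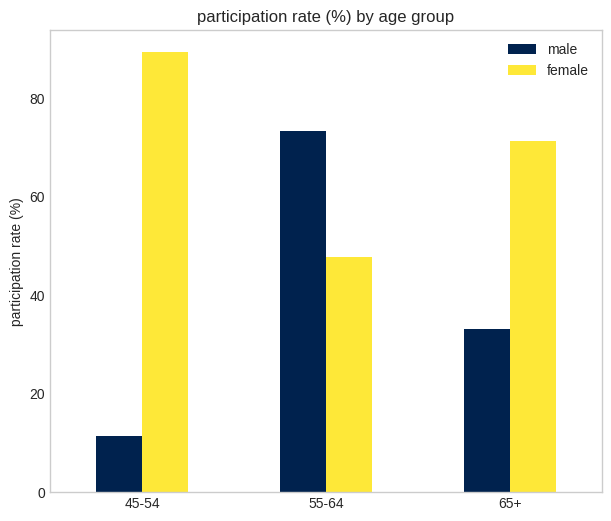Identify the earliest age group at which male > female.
45-54: male ≈ 10 vs female ≈ 90 (not yet); 55-64: male ≈ 70 vs female ≈ 50 (first crossover).

55-64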